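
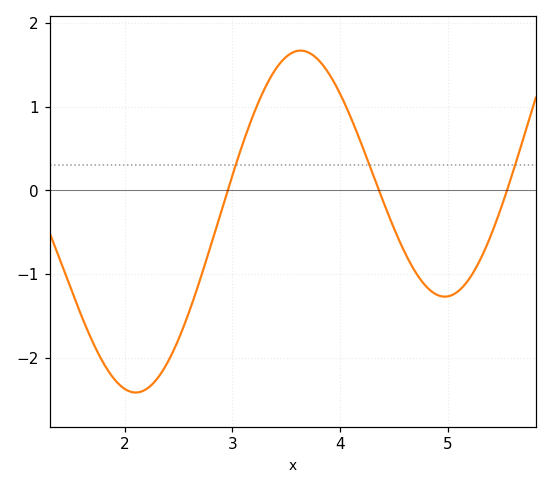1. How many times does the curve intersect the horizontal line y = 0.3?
3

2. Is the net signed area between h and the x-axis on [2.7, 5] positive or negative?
positive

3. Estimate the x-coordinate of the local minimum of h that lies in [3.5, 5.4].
4.97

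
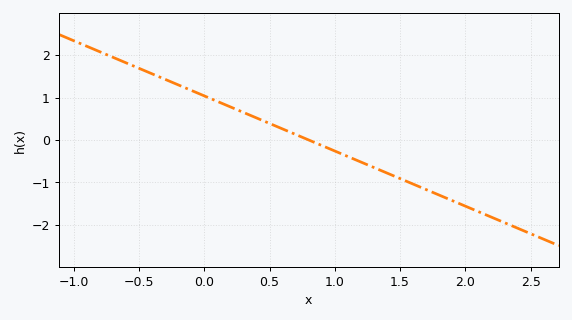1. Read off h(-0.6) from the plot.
1.8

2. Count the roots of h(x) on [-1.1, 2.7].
1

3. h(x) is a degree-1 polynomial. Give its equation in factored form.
y = -1.3(x - 0.8)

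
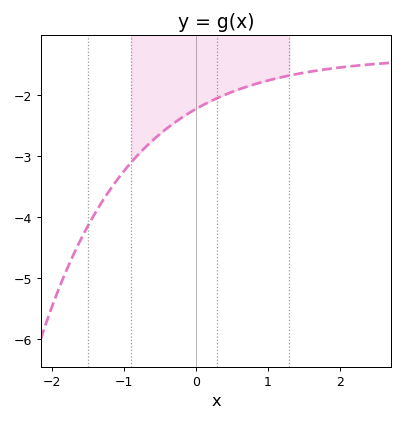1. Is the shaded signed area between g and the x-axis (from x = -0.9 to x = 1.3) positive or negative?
negative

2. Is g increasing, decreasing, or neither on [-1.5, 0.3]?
increasing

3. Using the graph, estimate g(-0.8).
-3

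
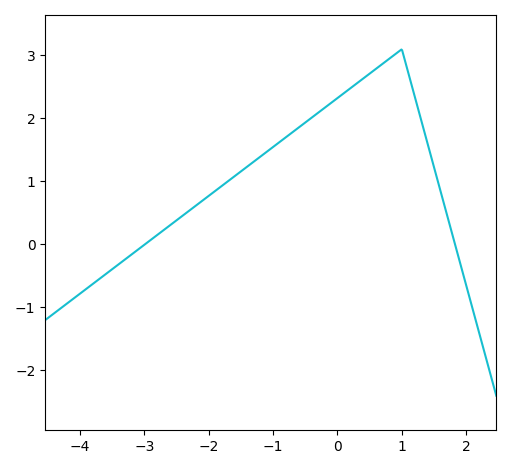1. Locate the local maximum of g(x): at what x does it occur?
1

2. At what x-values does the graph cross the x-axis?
-3, 1.8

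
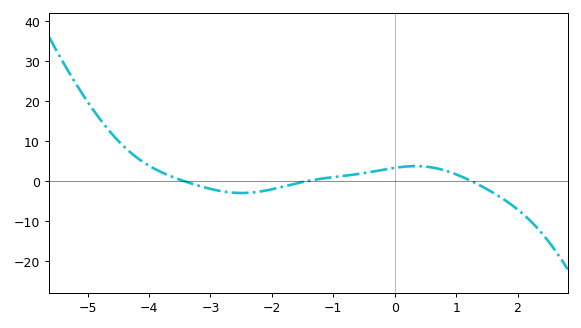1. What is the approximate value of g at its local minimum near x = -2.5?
-3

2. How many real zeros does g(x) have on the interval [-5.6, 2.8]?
3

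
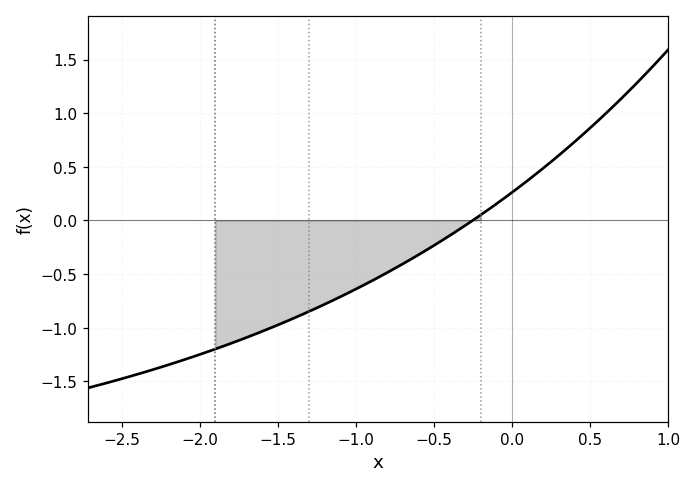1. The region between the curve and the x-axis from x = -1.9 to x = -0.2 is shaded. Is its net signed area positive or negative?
negative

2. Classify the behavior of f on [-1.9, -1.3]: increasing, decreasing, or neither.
increasing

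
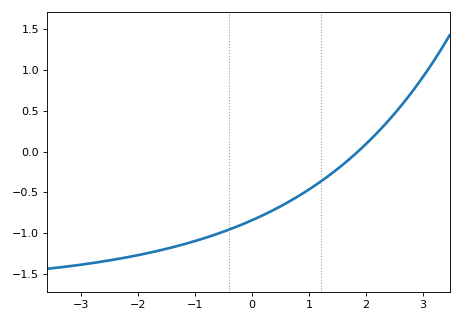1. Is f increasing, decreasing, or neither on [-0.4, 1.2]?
increasing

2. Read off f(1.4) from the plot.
-0.25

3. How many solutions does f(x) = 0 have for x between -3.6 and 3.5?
1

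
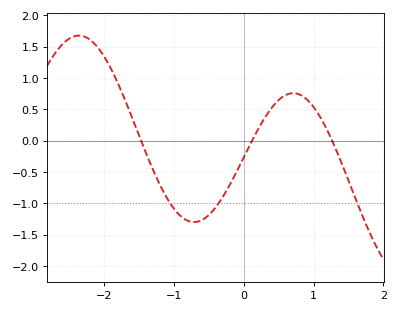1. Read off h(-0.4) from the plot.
-1.06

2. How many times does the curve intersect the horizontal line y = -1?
3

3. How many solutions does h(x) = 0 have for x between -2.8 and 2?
3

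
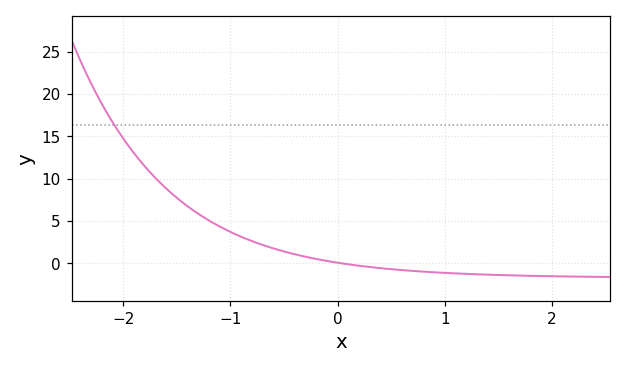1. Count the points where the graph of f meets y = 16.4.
1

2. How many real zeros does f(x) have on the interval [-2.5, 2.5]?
1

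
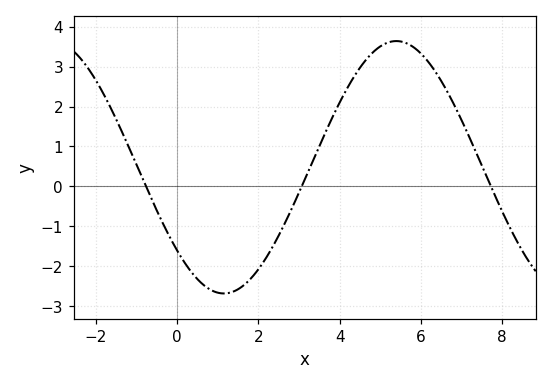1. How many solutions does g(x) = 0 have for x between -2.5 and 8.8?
3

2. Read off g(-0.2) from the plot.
-1.2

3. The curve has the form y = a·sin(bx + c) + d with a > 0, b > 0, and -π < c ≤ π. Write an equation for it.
y = 3.16sin(0.74x - 2.4) + 0.48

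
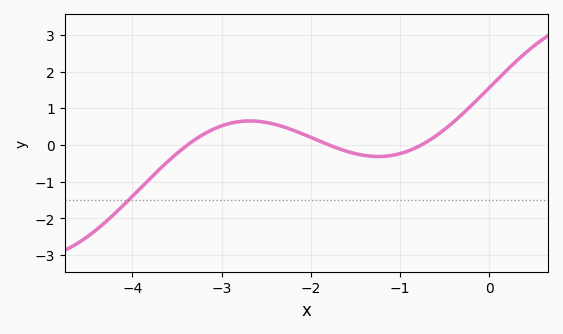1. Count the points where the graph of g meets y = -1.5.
1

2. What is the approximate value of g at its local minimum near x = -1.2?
-0.3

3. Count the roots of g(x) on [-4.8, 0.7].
3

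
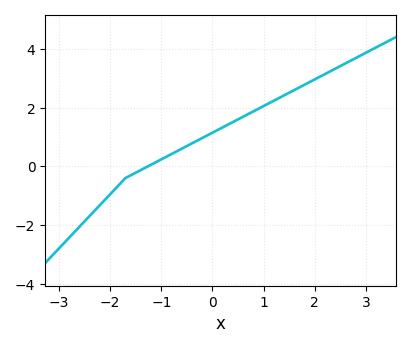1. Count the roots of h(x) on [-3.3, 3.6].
1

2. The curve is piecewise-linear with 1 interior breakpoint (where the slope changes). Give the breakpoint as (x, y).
(-1.7, -0.4)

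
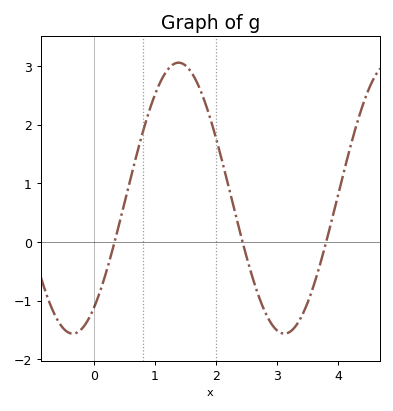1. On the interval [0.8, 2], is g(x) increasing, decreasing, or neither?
neither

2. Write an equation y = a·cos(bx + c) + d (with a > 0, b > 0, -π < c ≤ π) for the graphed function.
y = 2.31cos(1.8x - 2.5) + 0.75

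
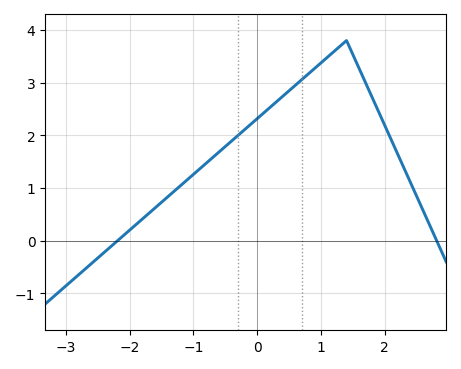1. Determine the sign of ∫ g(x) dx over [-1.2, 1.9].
positive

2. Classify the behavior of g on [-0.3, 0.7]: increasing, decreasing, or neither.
increasing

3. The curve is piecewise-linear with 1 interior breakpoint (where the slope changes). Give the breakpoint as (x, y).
(1.4, 3.8)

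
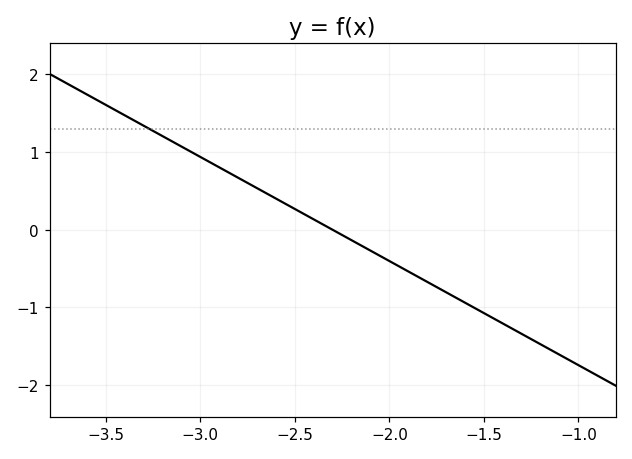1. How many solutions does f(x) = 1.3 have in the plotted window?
1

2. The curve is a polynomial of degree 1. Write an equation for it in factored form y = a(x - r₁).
y = -1.34(x + 2.3)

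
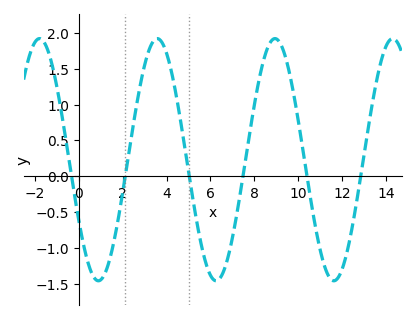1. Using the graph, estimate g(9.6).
1.45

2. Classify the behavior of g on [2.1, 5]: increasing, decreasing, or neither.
neither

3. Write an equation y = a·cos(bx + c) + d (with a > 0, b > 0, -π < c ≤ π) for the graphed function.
y = 1.69cos(1.2x + 2.1) + 0.23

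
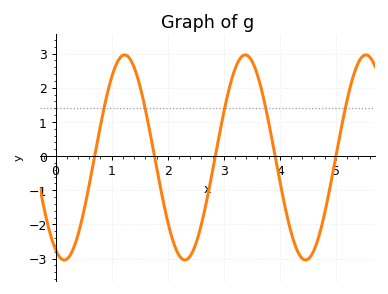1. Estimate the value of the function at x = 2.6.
-2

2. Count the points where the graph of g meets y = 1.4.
5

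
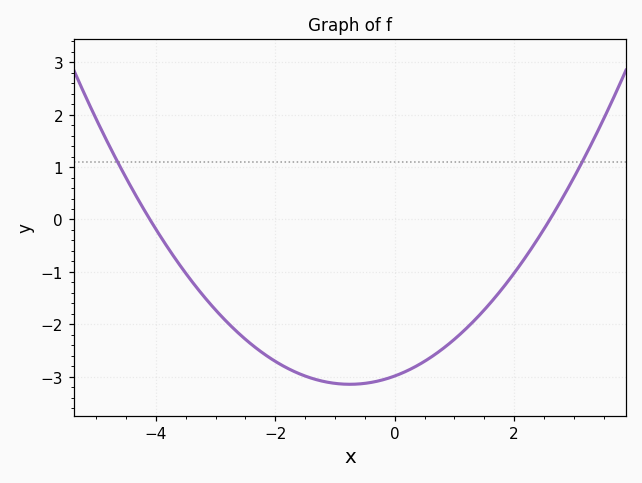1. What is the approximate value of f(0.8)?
-2.5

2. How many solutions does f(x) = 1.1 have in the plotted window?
2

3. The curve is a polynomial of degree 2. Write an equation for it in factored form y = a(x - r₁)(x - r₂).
y = 0.28(x + 4.1)(x - 2.6)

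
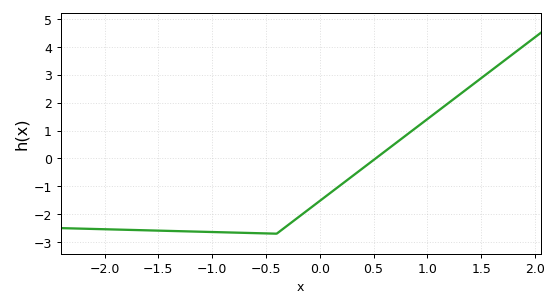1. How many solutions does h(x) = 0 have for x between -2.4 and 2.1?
1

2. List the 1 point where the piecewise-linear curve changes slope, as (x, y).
(-0.4, -2.7)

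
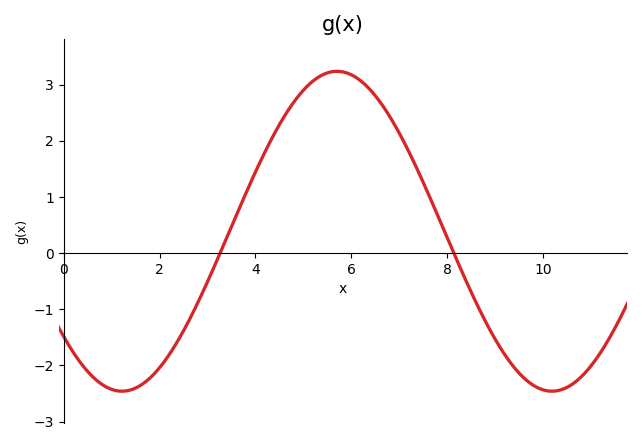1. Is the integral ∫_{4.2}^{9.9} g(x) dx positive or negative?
positive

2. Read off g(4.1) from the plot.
1.6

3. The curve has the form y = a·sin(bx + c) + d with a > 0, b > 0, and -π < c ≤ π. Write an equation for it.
y = 2.85sin(0.7x - 2.4) + 0.39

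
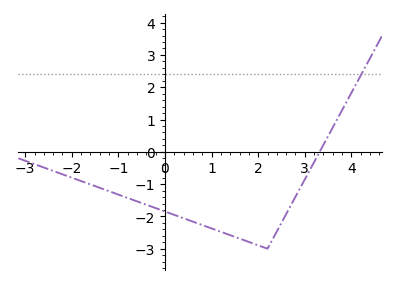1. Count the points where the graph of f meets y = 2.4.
1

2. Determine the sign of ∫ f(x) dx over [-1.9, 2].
negative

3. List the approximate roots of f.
3.32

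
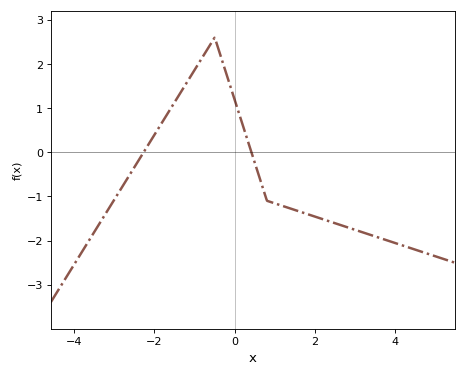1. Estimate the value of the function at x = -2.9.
-0.926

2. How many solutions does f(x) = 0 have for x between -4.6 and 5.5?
2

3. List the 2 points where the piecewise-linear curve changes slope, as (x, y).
(-0.5, 2.6); (0.8, -1.1)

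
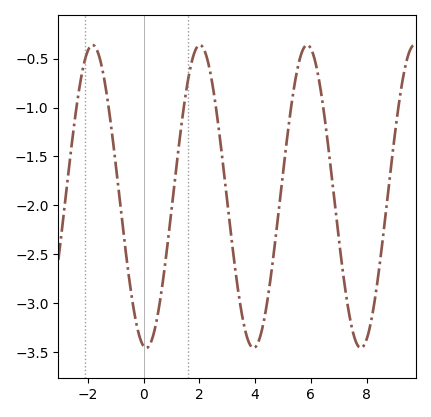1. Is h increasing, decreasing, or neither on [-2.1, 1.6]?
neither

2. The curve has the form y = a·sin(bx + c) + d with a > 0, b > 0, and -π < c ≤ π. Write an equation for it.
y = 1.55sin(1.63x - 1.71) - 1.91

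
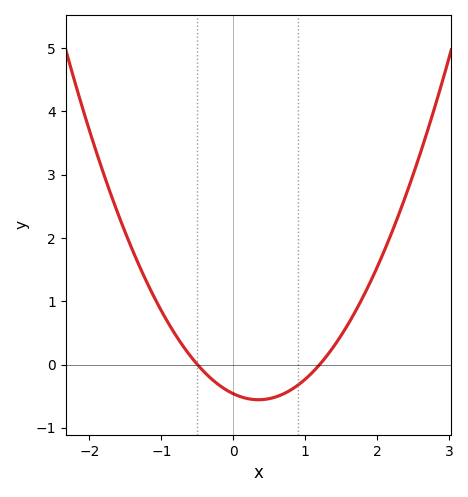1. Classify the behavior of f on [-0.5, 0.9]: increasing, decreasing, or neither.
neither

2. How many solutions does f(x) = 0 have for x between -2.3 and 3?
2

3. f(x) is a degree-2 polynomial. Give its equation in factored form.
y = 0.77(x + 0.5)(x - 1.2)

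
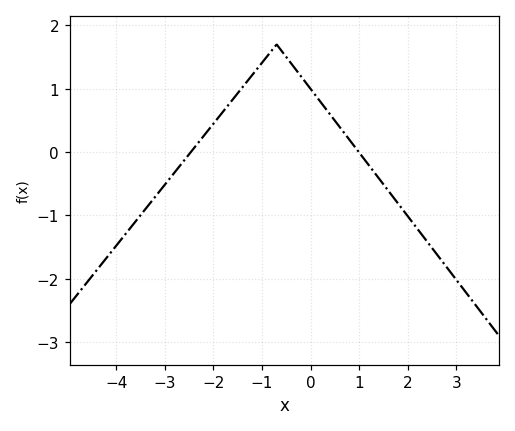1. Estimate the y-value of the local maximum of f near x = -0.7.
1.7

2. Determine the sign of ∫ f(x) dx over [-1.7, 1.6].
positive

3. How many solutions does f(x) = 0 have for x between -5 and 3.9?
2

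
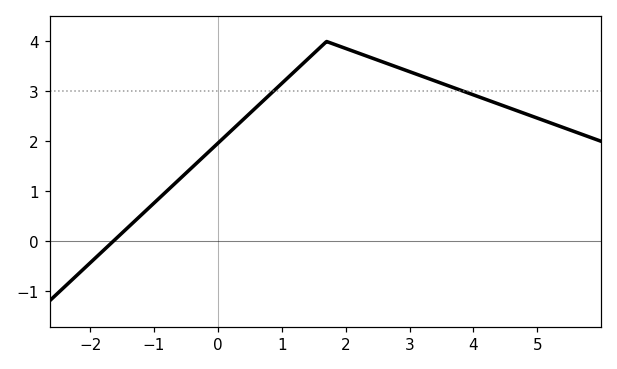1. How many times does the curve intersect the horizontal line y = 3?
2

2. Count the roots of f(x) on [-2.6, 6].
1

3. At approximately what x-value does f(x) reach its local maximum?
1.7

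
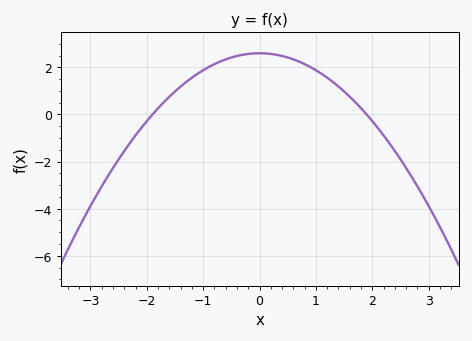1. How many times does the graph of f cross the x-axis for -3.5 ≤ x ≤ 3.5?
2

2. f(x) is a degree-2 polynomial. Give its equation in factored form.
y = -0.72(x + 1.9)(x - 1.9)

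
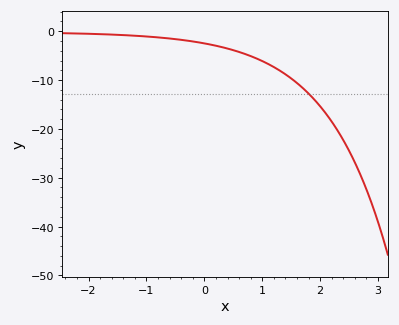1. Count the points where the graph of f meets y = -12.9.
1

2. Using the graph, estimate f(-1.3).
-1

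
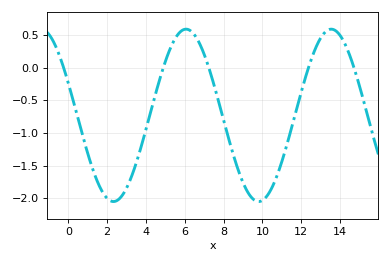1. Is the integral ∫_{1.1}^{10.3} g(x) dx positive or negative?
negative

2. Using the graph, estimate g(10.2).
-2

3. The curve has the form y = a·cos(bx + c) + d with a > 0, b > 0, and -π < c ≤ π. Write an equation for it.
y = 1.32cos(0.84x + 1.2) - 0.73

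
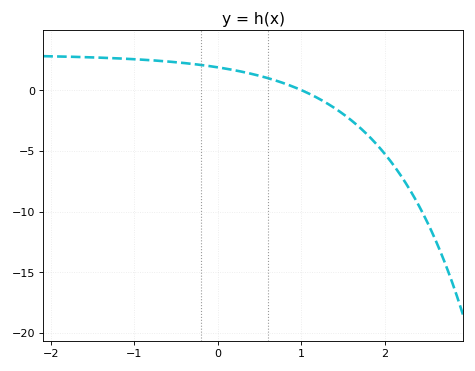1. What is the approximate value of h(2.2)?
-7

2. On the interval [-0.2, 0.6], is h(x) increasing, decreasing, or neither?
decreasing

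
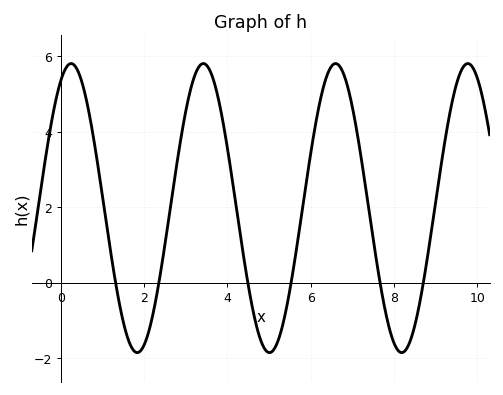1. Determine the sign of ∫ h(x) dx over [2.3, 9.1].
positive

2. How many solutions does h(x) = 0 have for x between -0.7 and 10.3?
6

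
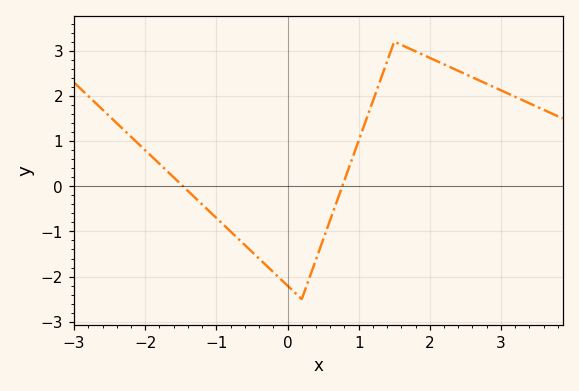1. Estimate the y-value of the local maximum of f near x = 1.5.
3.2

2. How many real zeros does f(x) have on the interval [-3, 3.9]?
2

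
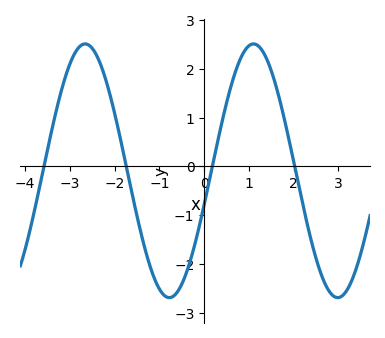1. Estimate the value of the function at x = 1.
2.47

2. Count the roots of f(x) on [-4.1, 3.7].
4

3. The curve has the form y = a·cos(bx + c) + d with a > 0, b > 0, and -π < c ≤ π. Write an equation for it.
y = 2.6cos(1.67x - 1.84) - 0.09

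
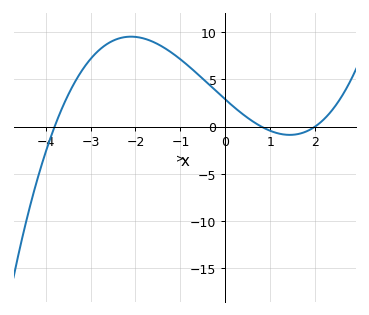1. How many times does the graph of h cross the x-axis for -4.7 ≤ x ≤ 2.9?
3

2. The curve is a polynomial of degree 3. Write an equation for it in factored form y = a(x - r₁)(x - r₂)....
y = 0.47(x + 3.8)(x - 0.8)(x - 2)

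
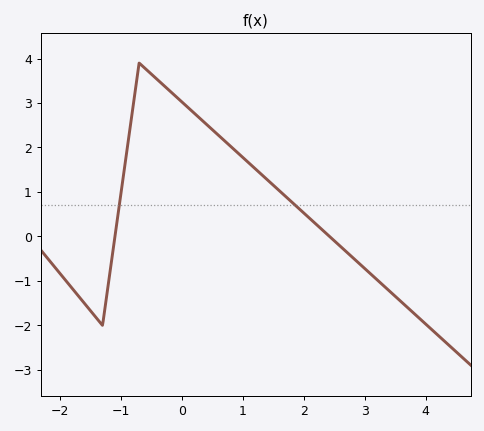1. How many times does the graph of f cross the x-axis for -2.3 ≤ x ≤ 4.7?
2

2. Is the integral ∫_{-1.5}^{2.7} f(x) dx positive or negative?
positive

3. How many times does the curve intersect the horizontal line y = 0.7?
2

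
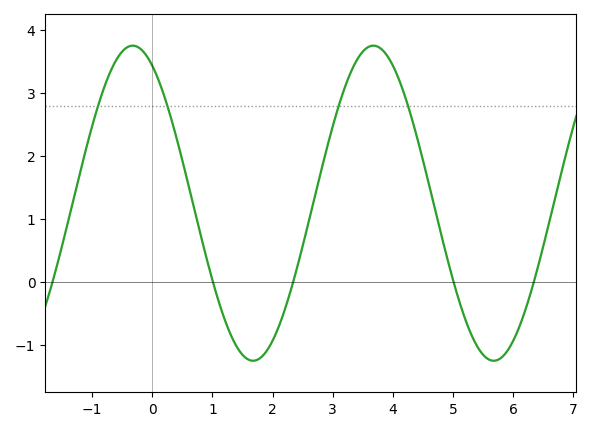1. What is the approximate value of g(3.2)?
3.1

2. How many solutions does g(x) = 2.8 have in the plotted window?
4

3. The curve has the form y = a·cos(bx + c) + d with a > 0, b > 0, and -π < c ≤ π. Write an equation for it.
y = 2.5cos(1.6x + 0.51) + 1.25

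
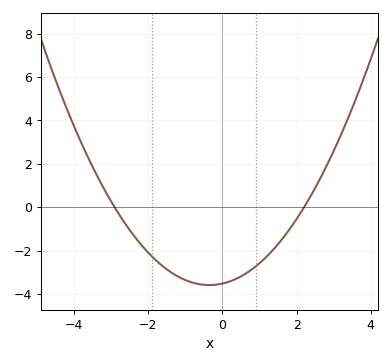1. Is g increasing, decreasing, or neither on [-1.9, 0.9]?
neither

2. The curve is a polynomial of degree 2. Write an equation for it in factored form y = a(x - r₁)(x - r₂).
y = 0.55(x + 2.9)(x - 2.2)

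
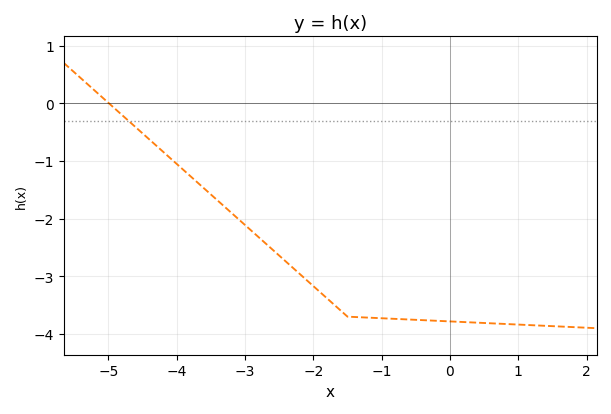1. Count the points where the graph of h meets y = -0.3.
1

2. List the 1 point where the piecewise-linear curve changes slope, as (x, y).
(-1.5, -3.7)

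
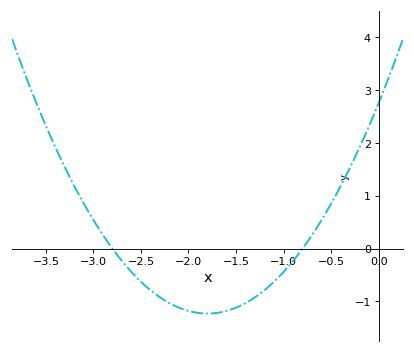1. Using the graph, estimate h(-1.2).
-0.8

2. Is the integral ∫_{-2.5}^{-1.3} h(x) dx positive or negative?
negative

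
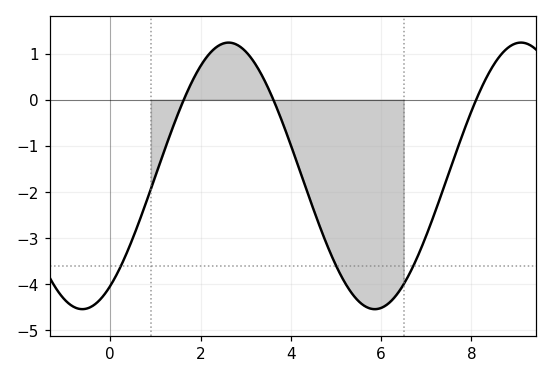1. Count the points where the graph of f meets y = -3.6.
3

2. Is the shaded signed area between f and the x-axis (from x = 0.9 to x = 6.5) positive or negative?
negative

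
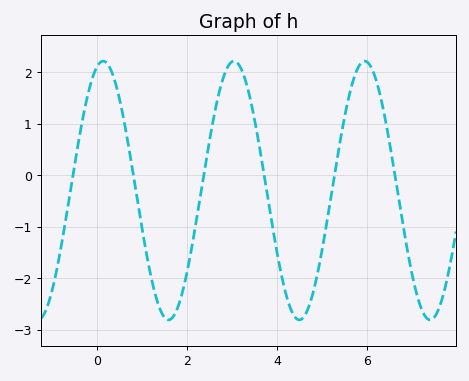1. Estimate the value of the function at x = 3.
2.2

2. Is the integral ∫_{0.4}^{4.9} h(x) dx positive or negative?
negative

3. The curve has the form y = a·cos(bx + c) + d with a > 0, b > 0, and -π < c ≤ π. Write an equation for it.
y = 2.51cos(2.2x - 0.29) - 0.3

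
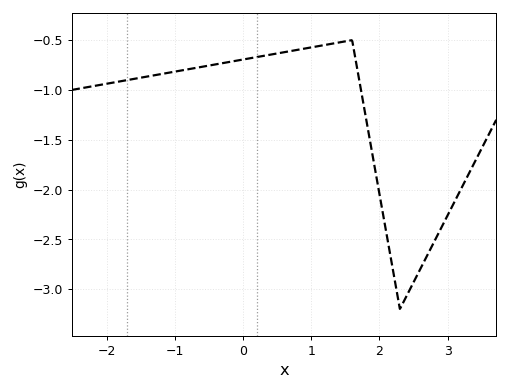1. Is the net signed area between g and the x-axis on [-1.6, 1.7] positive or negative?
negative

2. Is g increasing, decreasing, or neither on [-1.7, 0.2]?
increasing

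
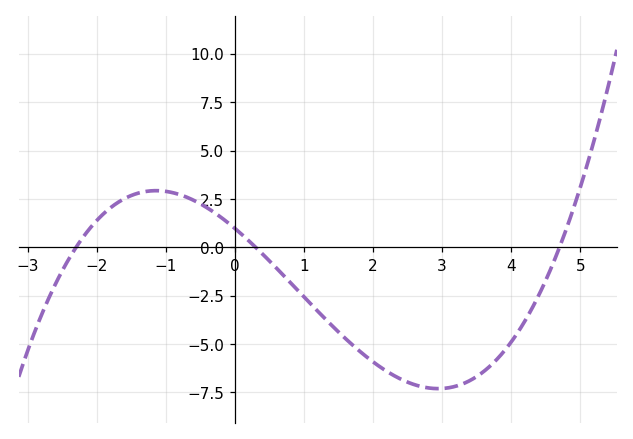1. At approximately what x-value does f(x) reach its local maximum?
-1.2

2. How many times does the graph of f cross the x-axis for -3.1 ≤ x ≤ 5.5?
3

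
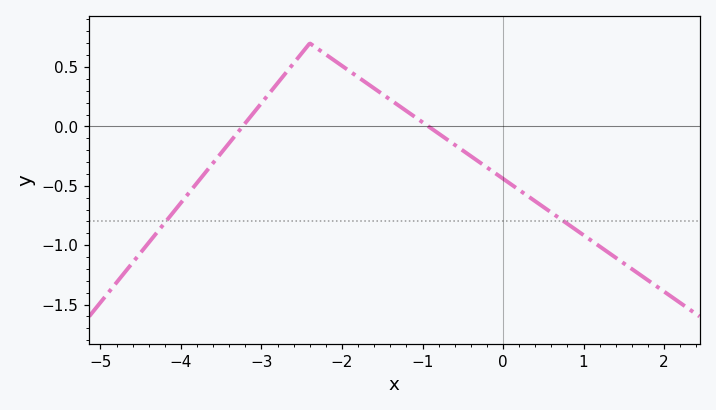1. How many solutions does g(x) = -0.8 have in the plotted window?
2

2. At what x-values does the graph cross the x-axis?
-3.23, -0.927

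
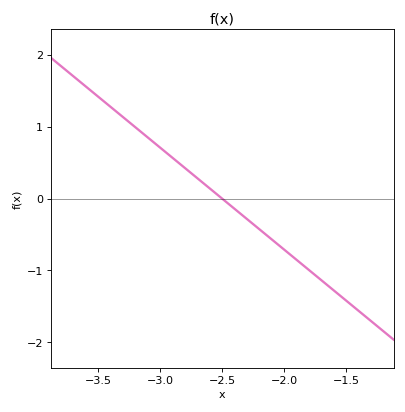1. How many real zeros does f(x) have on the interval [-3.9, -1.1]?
1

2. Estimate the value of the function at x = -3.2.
0.994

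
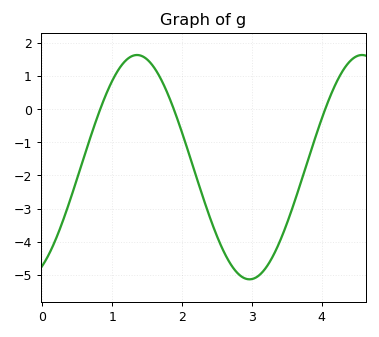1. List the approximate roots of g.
0.828, 1.88, 4.05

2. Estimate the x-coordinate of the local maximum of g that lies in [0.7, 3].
1.36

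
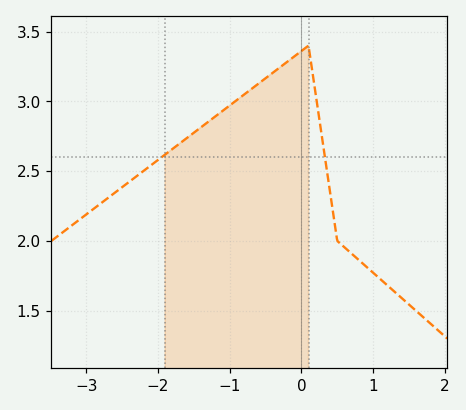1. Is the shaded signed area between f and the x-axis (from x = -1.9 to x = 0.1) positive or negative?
positive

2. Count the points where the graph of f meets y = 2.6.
2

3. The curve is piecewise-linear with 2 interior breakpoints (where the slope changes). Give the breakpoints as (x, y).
(0.1, 3.4); (0.5, 2)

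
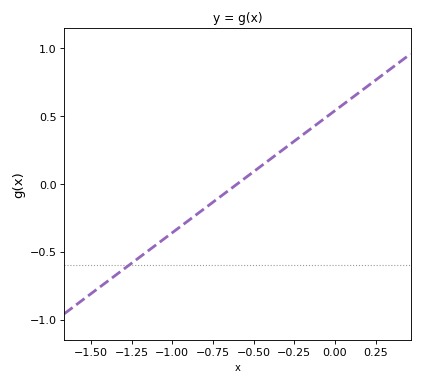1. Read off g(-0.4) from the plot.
0.2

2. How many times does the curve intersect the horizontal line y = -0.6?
1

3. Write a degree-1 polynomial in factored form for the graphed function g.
y = 0.9(x + 0.6)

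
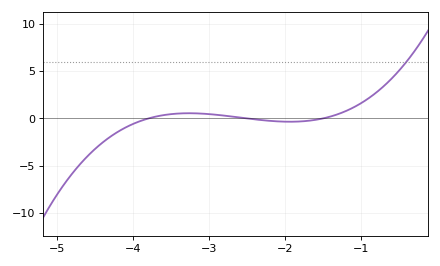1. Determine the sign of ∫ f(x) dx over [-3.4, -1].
positive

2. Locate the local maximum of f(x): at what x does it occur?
-3.27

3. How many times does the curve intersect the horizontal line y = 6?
1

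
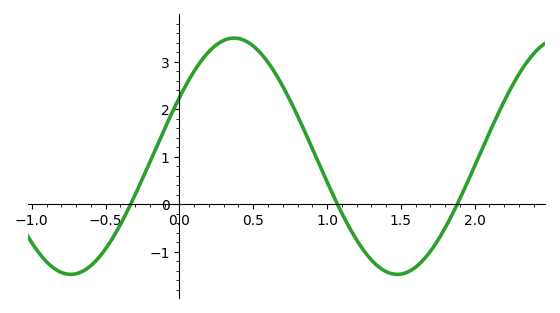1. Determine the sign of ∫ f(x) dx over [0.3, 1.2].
positive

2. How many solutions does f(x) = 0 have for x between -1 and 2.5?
3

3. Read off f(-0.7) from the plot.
-1.5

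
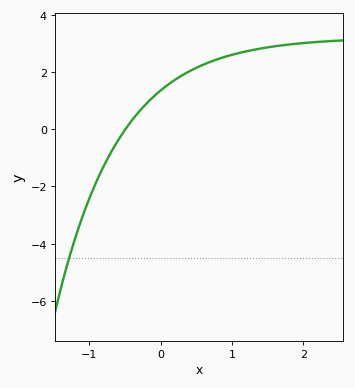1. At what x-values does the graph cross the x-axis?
-0.5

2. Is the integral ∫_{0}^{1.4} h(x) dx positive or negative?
positive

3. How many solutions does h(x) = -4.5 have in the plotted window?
1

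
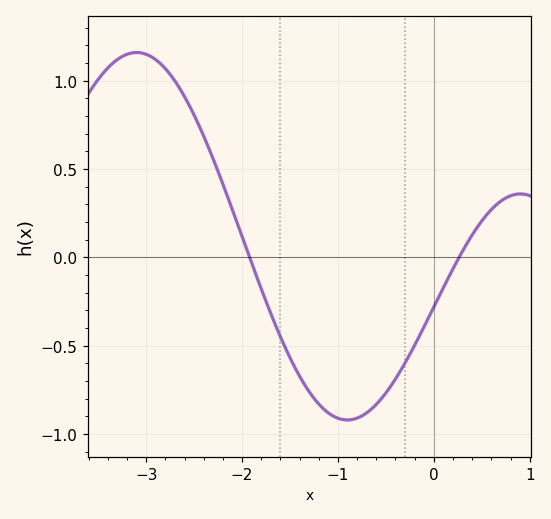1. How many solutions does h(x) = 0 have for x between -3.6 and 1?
2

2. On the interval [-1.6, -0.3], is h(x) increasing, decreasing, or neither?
neither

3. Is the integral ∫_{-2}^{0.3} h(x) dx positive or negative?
negative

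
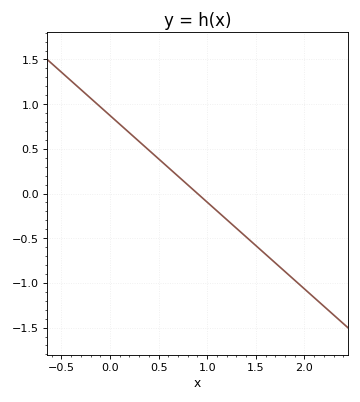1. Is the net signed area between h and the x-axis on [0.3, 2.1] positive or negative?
negative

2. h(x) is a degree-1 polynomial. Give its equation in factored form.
y = -0.97(x - 0.9)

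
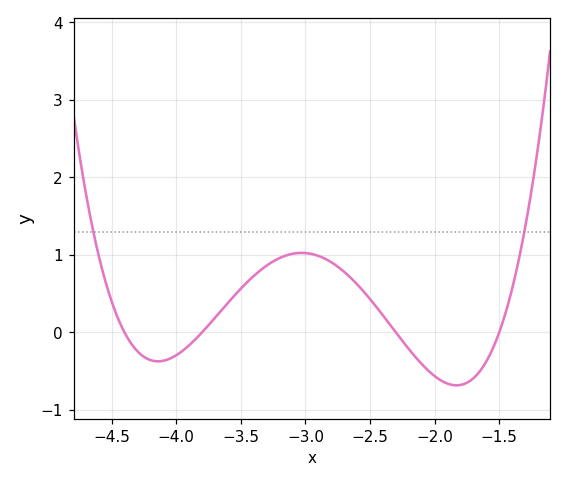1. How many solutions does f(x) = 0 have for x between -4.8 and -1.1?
4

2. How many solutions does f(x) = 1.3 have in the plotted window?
2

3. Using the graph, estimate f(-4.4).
0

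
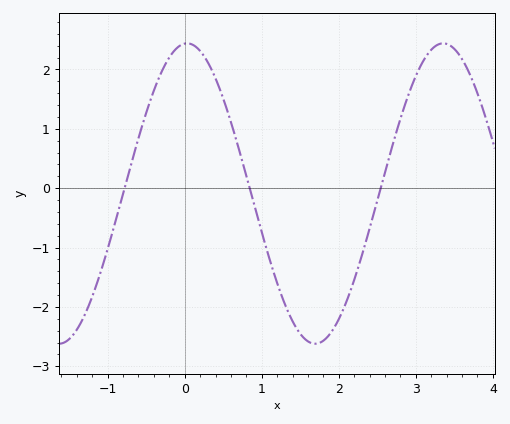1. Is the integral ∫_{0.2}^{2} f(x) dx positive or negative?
negative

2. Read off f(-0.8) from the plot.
-0.091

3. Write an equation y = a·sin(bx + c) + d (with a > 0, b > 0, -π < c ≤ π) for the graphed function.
y = 2.53sin(1.89x + 1.51) - 0.09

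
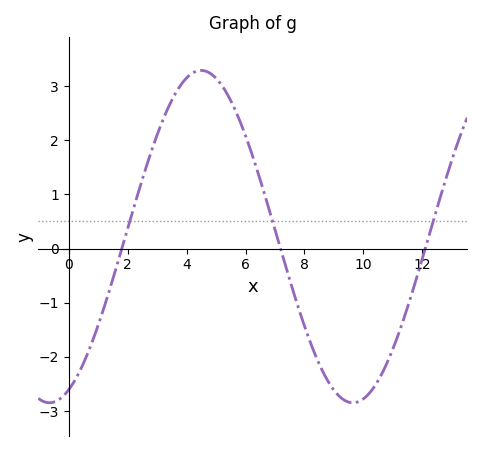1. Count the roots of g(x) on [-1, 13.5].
3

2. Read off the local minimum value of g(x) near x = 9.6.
-2.8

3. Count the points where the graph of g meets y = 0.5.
3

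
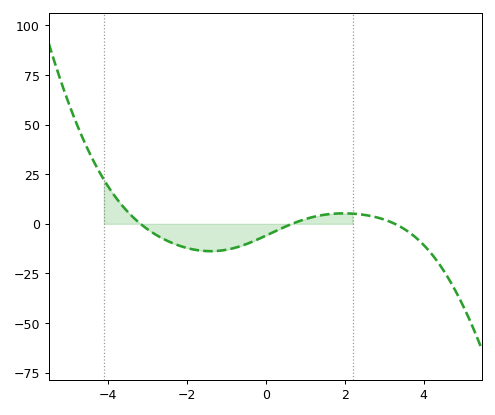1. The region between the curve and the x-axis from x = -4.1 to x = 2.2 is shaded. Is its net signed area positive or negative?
negative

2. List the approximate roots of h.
-3.2, 0.6, 3.2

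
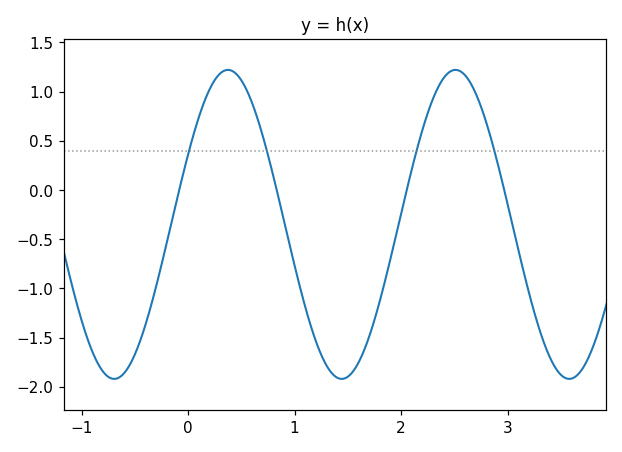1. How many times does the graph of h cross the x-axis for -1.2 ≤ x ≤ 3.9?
4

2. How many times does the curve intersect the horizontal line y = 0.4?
4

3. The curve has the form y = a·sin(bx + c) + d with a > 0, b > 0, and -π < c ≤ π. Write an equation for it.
y = 1.57sin(2.9x + 0.47) - 0.35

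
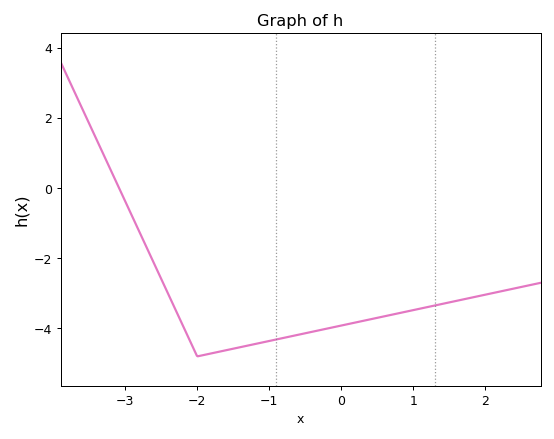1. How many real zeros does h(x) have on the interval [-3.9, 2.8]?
1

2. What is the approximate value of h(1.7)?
-3.17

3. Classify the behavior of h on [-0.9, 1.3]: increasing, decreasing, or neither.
increasing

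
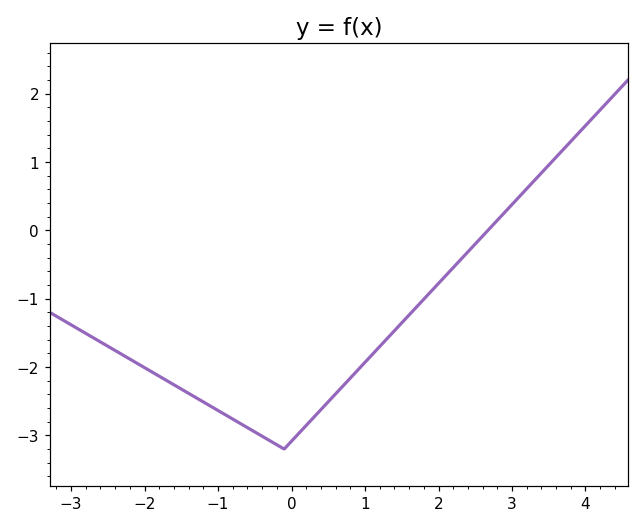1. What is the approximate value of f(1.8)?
-1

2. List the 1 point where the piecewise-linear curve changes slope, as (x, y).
(-0.1, -3.2)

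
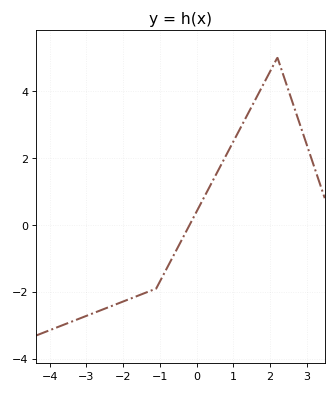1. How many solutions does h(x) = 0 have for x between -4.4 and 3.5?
1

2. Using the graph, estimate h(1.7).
4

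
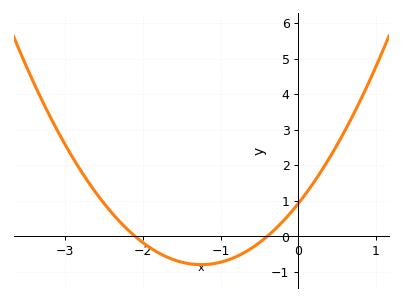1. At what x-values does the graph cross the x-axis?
-2.1, -0.4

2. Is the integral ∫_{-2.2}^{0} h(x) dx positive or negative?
negative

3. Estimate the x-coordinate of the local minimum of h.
-1.25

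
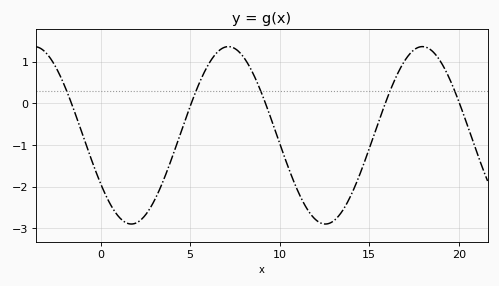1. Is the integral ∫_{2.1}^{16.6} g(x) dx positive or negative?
negative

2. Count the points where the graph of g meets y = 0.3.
5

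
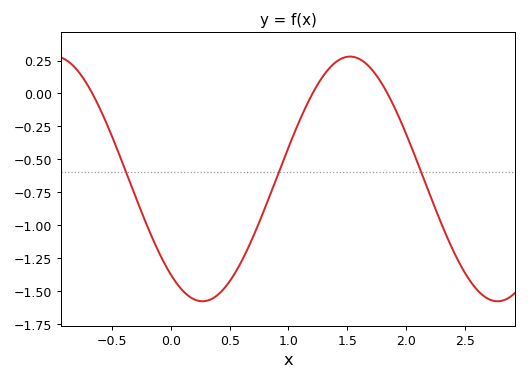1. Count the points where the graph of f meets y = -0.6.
3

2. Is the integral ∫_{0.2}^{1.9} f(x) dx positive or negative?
negative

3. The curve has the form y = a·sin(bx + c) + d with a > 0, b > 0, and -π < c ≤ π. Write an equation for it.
y = 0.93sin(2.5x - 2.2) - 0.65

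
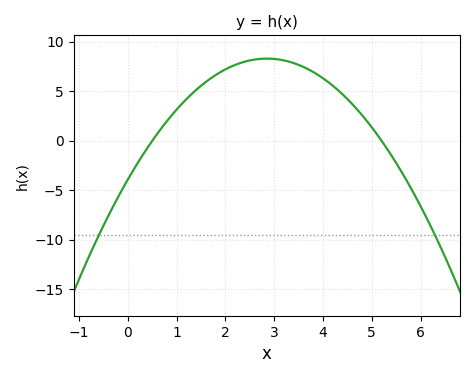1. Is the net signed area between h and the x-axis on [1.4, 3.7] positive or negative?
positive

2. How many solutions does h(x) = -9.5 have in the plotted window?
2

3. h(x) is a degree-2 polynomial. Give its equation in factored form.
y = -1.5(x - 0.5)(x - 5.2)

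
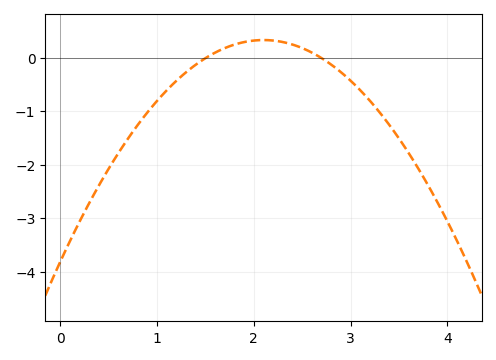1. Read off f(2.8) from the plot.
-0.1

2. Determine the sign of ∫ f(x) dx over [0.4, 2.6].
negative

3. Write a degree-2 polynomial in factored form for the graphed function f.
y = -0.94(x - 1.5)(x - 2.7)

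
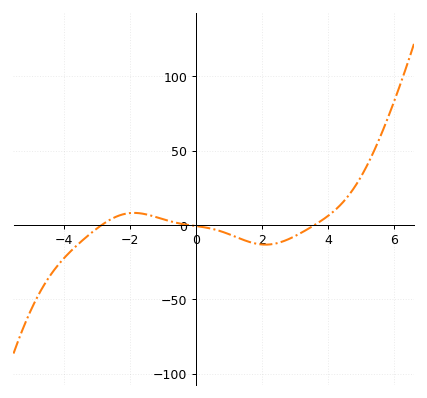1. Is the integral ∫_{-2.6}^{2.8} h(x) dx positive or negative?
negative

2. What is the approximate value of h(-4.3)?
-30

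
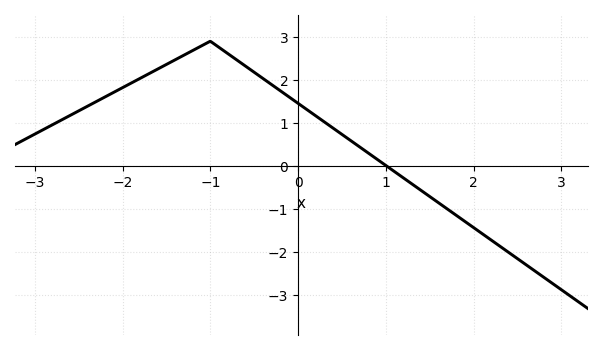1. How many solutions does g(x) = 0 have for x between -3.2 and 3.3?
1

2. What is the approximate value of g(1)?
0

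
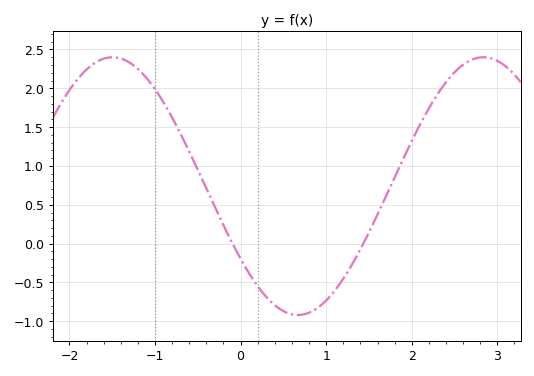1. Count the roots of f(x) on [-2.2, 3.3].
2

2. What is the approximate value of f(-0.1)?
0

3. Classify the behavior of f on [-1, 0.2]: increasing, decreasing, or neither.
decreasing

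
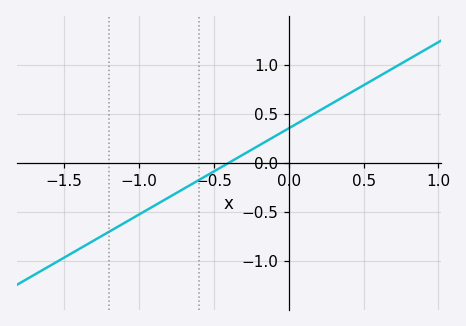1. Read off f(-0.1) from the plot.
0.264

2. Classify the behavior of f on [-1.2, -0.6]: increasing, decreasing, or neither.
increasing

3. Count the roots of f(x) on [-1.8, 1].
1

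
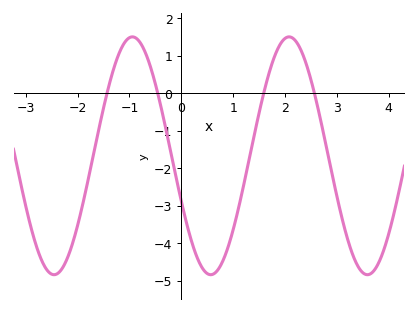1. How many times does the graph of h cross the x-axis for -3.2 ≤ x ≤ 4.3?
4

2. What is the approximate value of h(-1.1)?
1.33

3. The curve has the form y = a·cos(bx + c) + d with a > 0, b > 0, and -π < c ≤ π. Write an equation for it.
y = 3.17cos(2.08x + 1.96) - 1.67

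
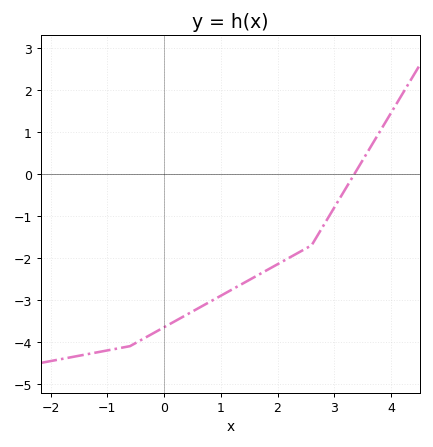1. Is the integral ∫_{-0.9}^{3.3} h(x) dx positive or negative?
negative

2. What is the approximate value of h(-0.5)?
-4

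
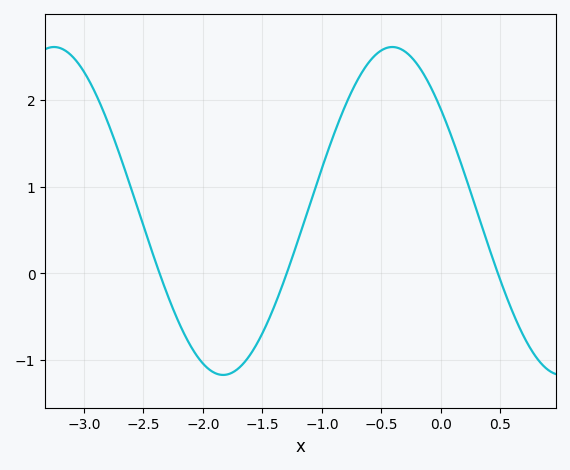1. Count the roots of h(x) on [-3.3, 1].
3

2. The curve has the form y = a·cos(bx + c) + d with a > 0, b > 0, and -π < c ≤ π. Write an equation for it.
y = 1.89cos(2.21x + 0.902) + 0.72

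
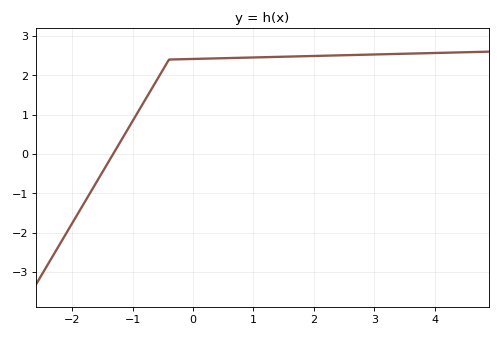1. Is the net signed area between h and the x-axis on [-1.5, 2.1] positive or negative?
positive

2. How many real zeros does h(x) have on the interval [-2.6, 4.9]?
1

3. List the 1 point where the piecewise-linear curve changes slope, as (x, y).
(-0.4, 2.4)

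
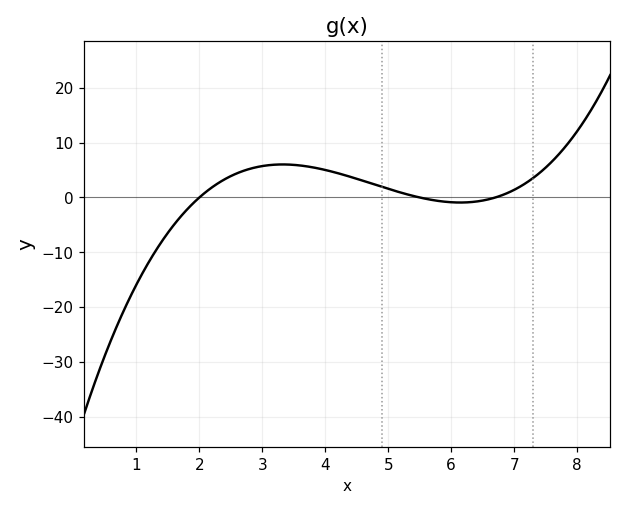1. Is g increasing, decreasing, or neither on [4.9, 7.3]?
neither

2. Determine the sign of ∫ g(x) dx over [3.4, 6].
positive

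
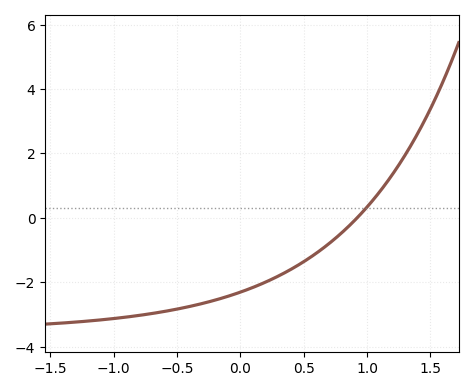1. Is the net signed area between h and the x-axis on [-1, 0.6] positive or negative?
negative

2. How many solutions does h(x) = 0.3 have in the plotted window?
1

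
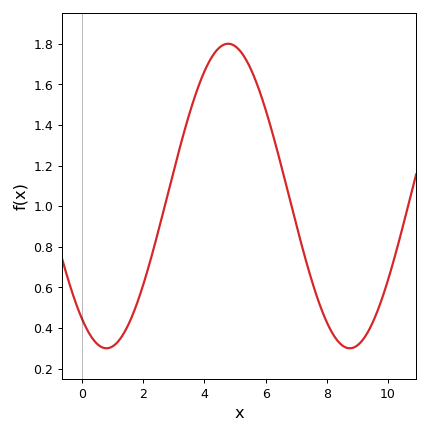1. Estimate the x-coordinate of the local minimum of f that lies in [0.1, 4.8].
0.8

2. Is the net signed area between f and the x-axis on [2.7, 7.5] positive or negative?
positive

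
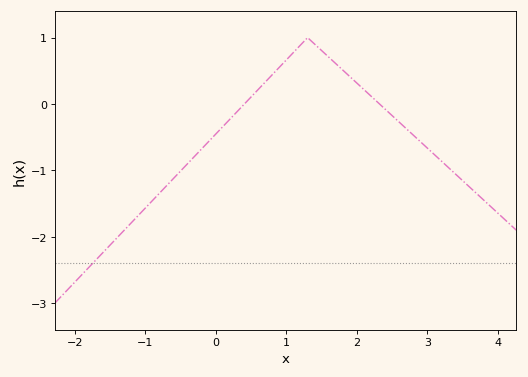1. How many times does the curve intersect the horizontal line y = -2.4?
1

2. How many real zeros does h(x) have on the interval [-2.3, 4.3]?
2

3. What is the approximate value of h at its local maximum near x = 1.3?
0.999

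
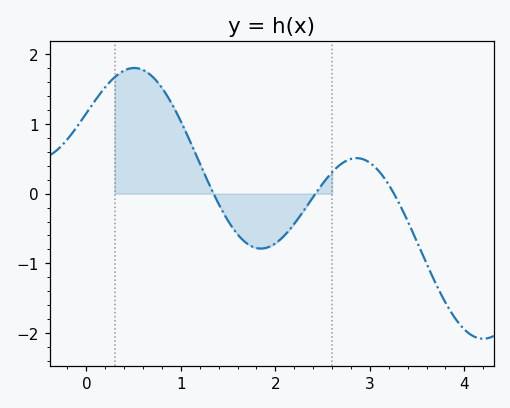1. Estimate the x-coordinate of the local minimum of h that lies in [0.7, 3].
1.85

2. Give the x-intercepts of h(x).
1.35, 2.42, 3.26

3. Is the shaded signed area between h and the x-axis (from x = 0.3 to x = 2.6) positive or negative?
positive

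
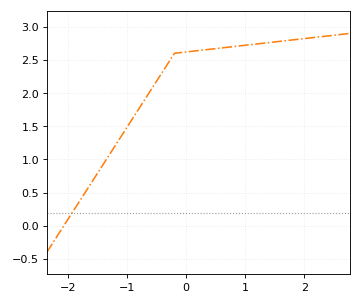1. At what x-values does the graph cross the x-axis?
-2.07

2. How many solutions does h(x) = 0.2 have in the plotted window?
1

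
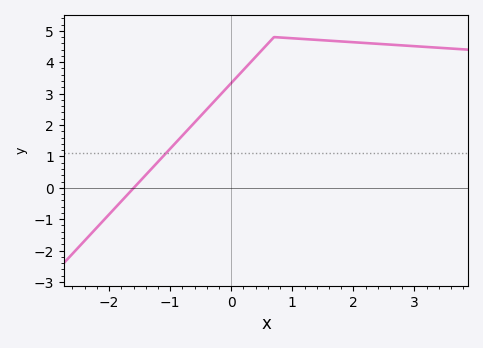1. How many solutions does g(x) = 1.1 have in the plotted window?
1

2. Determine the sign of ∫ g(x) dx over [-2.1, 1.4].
positive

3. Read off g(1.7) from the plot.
4.7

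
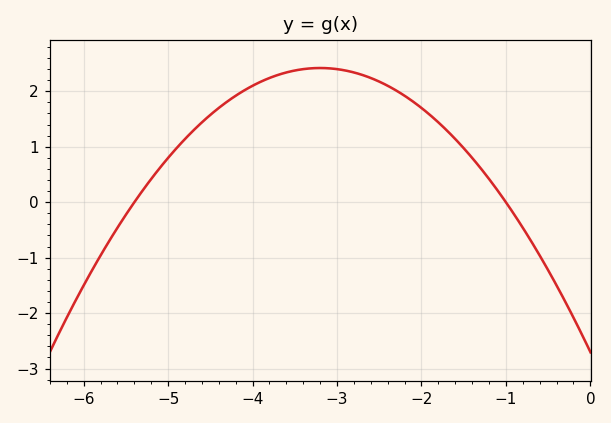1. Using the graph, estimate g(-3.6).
2.34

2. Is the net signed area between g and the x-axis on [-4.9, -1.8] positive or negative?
positive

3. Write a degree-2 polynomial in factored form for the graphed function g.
y = -0.5(x + 5.4)(x + 1)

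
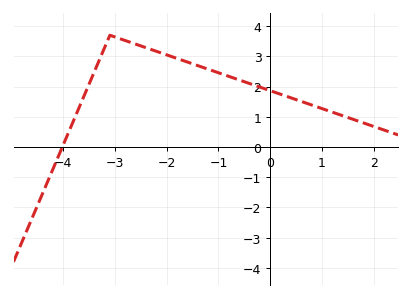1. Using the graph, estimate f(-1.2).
2.6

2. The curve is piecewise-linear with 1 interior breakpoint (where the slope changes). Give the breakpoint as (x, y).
(-3.1, 3.7)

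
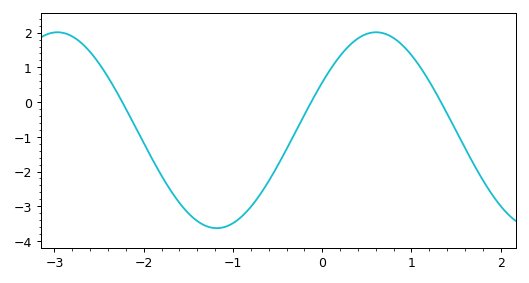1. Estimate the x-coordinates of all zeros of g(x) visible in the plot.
-2.24, -0.124, 1.33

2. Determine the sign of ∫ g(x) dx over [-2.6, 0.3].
negative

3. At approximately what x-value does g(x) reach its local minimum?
-1.18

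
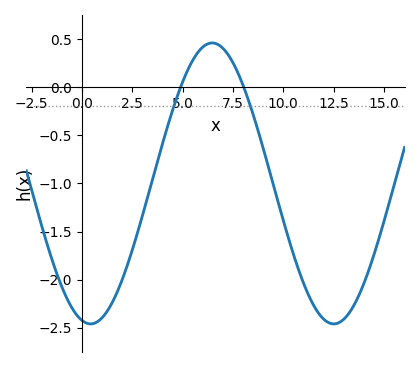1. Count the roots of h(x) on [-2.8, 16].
2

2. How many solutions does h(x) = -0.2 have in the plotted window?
2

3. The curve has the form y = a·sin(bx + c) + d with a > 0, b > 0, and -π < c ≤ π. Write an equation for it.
y = 1.46sin(0.52x - 1.8) - 1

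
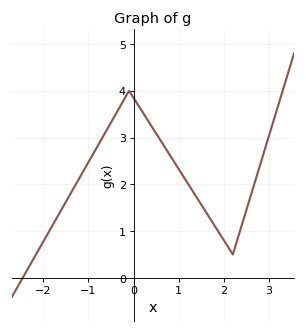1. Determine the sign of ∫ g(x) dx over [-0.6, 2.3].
positive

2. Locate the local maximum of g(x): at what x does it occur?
-0.1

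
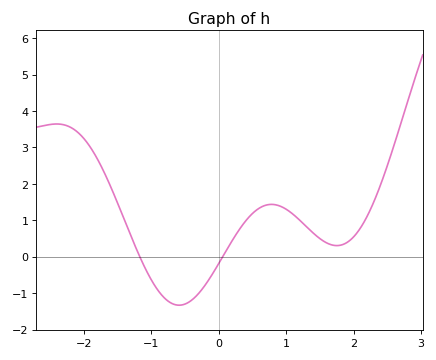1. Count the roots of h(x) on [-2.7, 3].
2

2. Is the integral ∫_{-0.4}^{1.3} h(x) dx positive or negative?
positive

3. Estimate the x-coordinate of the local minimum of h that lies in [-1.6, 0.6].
-0.589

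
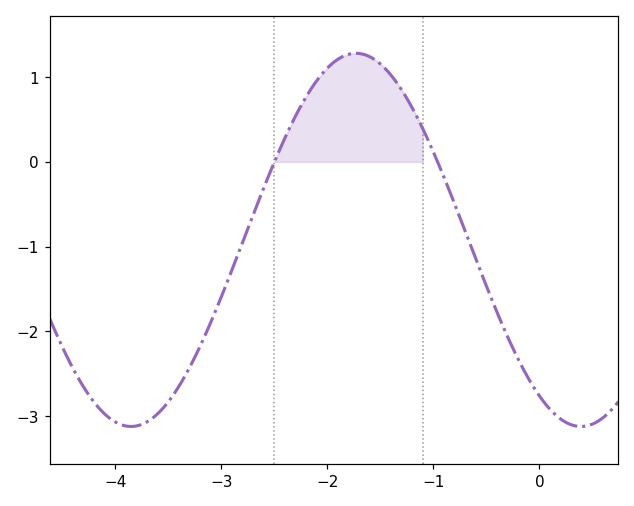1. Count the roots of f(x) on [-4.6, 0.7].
2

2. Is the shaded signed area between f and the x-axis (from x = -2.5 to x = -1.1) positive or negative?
positive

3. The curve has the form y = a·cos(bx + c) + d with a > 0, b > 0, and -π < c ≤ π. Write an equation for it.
y = 2.2cos(1.5x + 2.6) - 0.92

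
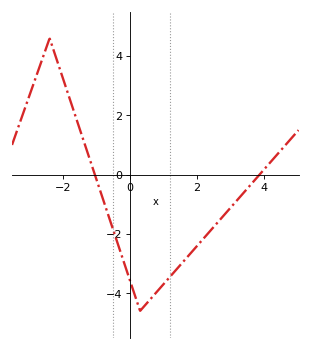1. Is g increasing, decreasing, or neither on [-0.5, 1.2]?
neither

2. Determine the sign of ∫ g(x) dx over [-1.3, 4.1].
negative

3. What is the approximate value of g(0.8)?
-3.96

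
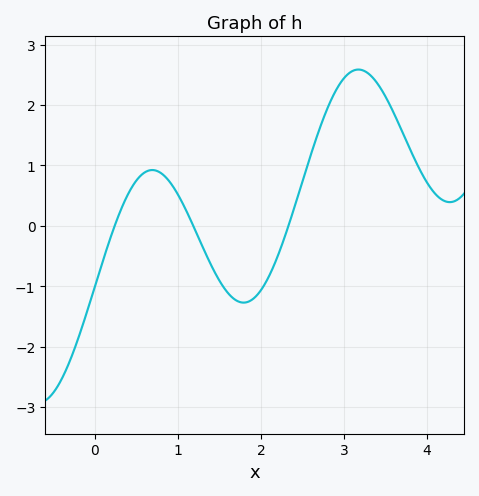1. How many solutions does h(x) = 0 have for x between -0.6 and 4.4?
3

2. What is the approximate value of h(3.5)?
2.1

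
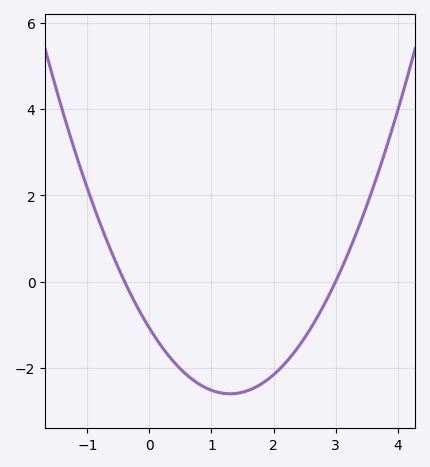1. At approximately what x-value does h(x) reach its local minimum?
1.3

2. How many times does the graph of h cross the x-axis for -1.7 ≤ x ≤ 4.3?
2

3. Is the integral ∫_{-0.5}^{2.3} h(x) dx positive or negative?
negative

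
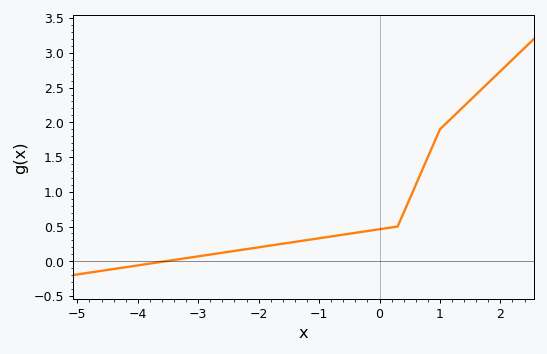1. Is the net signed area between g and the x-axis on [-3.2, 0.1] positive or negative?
positive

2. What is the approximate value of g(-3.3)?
0.031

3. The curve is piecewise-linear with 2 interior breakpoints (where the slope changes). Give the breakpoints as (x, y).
(0.3, 0.5); (1, 1.9)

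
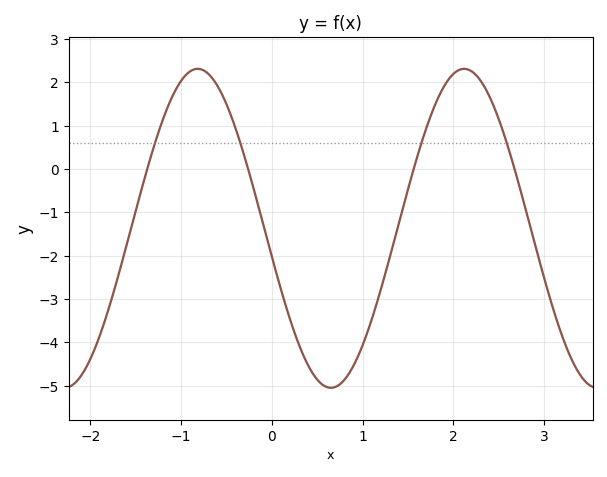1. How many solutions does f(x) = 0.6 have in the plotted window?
4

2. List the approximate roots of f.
-1.37, -0.263, 1.56, 2.67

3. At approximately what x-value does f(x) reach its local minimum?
0.65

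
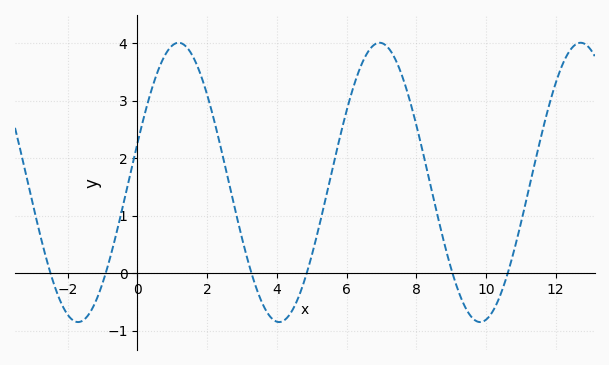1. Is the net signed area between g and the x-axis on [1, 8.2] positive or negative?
positive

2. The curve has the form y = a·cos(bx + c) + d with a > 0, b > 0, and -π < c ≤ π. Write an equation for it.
y = 2.43cos(1.09x - 1.29) + 1.58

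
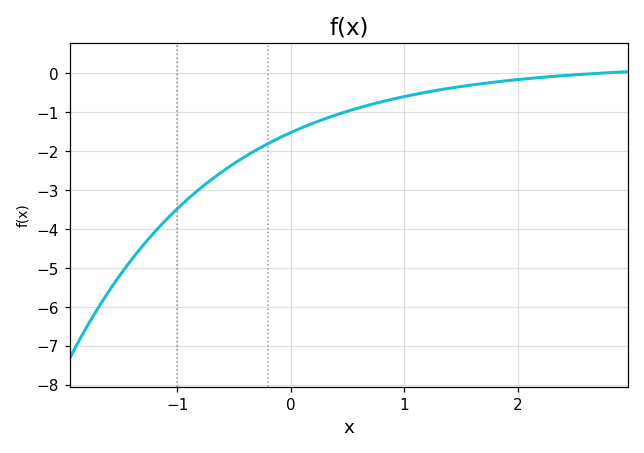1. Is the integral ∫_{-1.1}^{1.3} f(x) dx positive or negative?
negative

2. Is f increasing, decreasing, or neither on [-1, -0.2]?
increasing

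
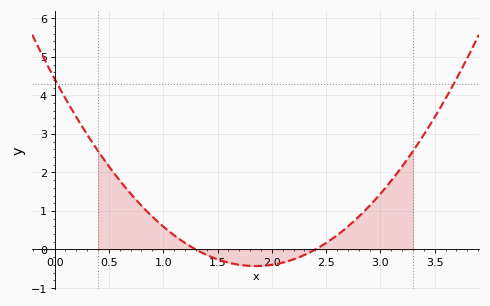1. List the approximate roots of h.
1.3, 2.4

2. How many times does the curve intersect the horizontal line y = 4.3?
2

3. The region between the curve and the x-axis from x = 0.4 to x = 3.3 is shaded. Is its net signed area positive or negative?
positive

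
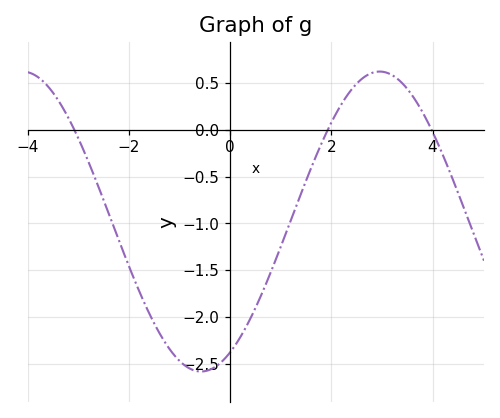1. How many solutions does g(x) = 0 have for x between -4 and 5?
3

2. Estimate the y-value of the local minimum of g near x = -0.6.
-2.58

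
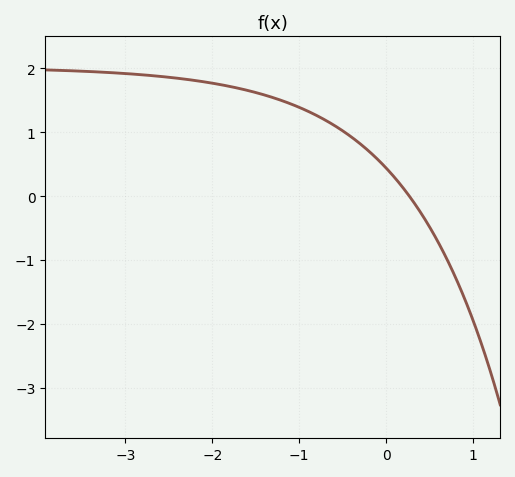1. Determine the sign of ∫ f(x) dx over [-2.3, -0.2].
positive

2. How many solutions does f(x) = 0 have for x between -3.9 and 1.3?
1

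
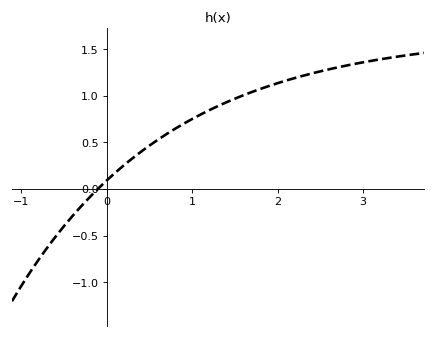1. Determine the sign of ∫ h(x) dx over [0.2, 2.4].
positive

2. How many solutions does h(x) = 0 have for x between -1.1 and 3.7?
1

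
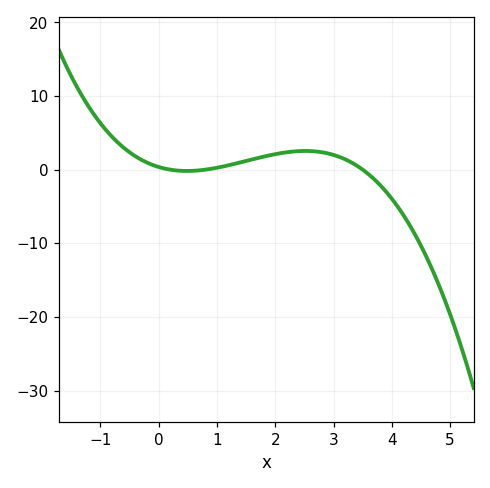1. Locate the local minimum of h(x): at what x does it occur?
0.485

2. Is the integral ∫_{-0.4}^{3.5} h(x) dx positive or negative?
positive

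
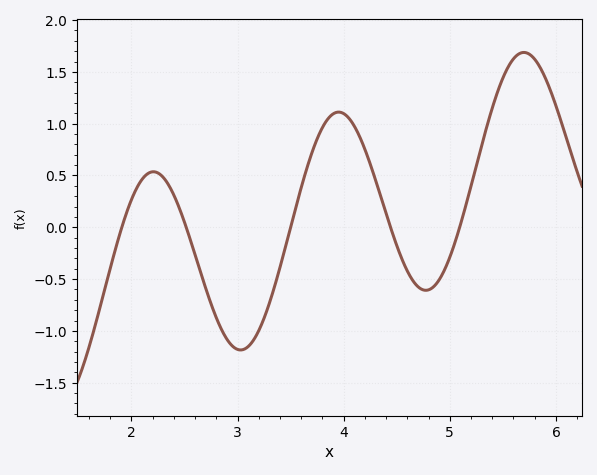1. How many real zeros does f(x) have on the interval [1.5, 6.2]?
5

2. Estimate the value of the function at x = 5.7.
1.69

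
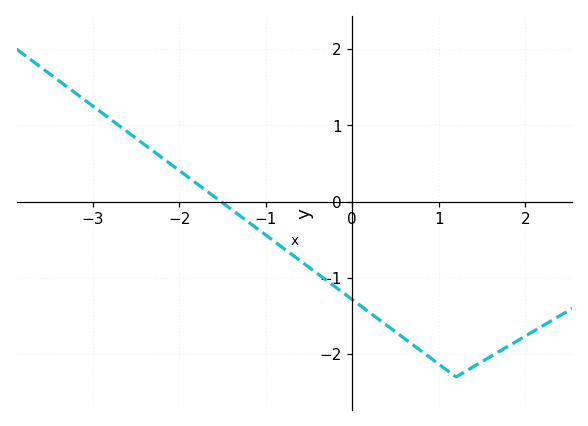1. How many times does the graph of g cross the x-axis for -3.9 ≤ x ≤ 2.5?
1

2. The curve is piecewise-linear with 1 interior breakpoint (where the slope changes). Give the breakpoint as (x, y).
(1.2, -2.3)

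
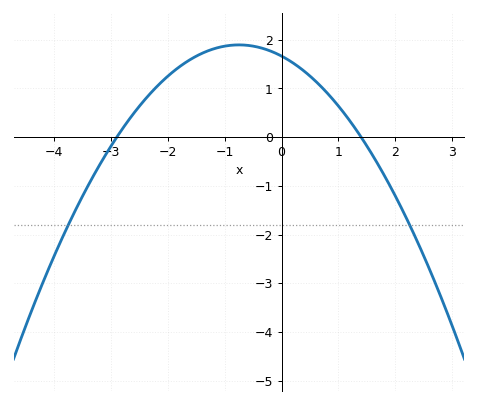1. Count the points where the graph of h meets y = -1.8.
2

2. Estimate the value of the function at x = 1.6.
-0.369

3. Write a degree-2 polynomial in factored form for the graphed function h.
y = -0.41(x + 2.9)(x - 1.4)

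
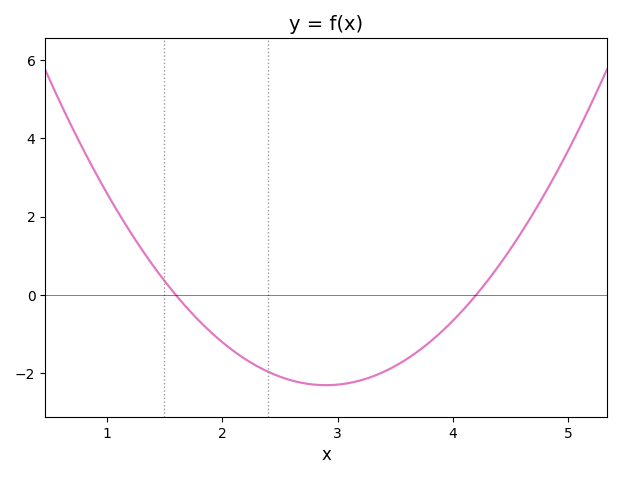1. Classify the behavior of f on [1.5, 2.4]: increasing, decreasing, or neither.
decreasing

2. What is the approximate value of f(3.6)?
-1.6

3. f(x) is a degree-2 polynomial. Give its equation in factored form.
y = 1.36(x - 1.6)(x - 4.2)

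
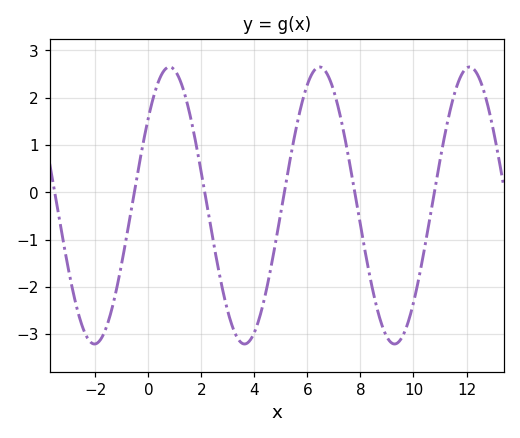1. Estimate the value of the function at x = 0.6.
2.58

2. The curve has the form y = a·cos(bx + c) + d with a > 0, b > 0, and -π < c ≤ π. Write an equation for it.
y = 2.93cos(1.11x - 0.882) - 0.28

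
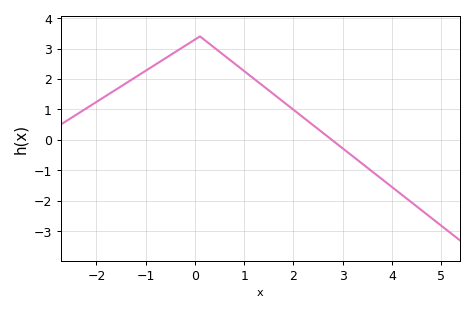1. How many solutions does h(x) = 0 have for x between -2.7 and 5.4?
1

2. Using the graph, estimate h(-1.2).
2.07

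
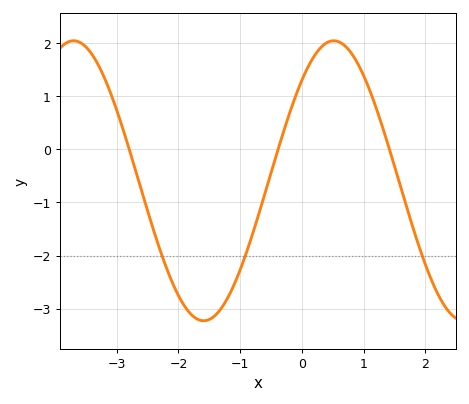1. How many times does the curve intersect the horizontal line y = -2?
3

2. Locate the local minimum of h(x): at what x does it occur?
-1.6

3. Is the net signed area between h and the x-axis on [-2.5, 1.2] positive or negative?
negative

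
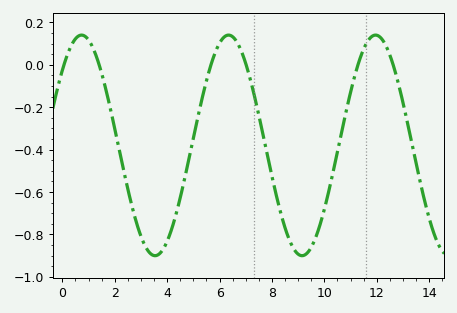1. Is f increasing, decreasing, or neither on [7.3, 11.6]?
neither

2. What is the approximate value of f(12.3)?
0.1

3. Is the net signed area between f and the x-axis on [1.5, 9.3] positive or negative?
negative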